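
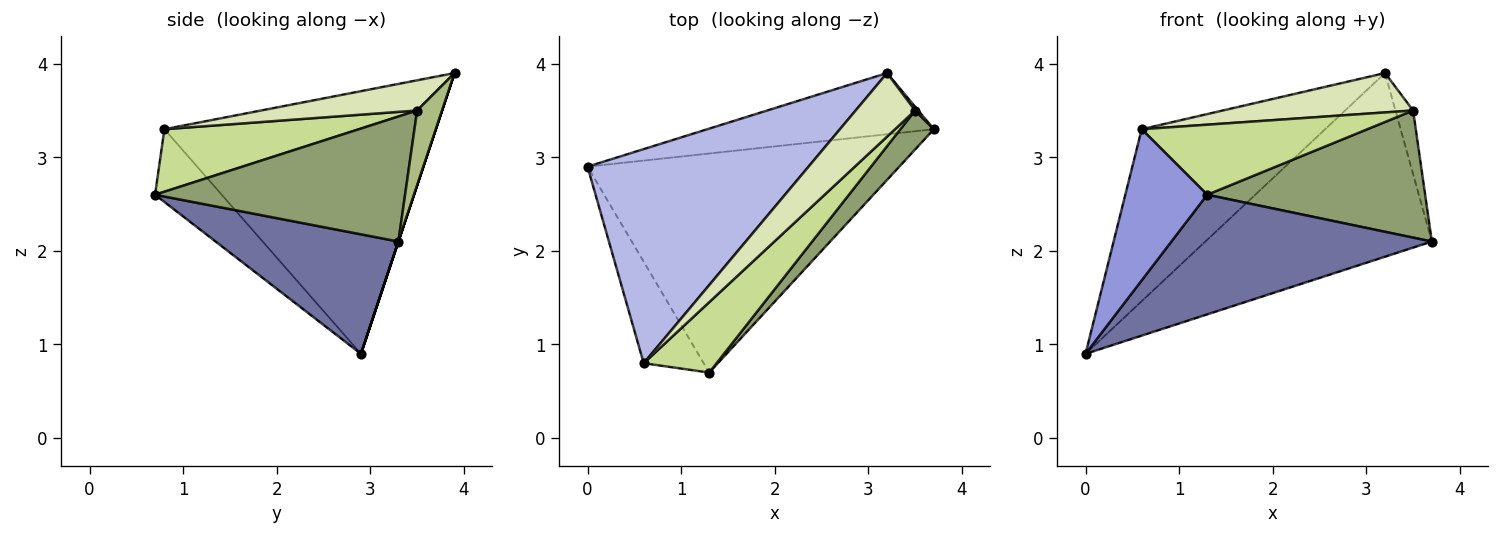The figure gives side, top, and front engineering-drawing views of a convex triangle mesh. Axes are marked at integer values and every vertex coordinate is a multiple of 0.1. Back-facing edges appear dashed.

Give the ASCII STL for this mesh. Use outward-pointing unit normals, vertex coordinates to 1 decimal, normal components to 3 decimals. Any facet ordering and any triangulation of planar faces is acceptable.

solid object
 facet normal 0.319 -0.454 -0.832
  outer loop
   vertex 1.3 0.7 2.6
   vertex 0.0 2.9 0.9
   vertex 3.7 3.3 2.1
  endloop
 endfacet
 facet normal 0.000 0.949 -0.316
  outer loop
   vertex 3.2 3.9 3.9
   vertex 3.7 3.3 2.1
   vertex 0.0 2.9 0.9
  endloop
 endfacet
 facet normal -0.560 -0.688 -0.462
  outer loop
   vertex 0.6 0.8 3.3
   vertex 0.0 2.9 0.9
   vertex 1.3 0.7 2.6
  endloop
 endfacet
 facet normal -0.680 0.459 0.572
  outer loop
   vertex 0.6 0.8 3.3
   vertex 3.2 3.9 3.9
   vertex 0.0 2.9 0.9
  endloop
 endfacet
 facet normal 0.739 -0.644 0.198
  outer loop
   vertex 3.5 3.5 3.5
   vertex 1.3 0.7 2.6
   vertex 3.7 3.3 2.1
  endloop
 endfacet
 facet normal 0.816 0.578 0.034
  outer loop
   vertex 3.5 3.5 3.5
   vertex 3.7 3.3 2.1
   vertex 3.2 3.9 3.9
  endloop
 endfacet
 facet normal 0.519 -0.603 0.606
  outer loop
   vertex 3.5 3.5 3.5
   vertex 0.6 0.8 3.3
   vertex 1.3 0.7 2.6
  endloop
 endfacet
 facet normal 0.396 -0.483 0.781
  outer loop
   vertex 3.5 3.5 3.5
   vertex 3.2 3.9 3.9
   vertex 0.6 0.8 3.3
  endloop
 endfacet
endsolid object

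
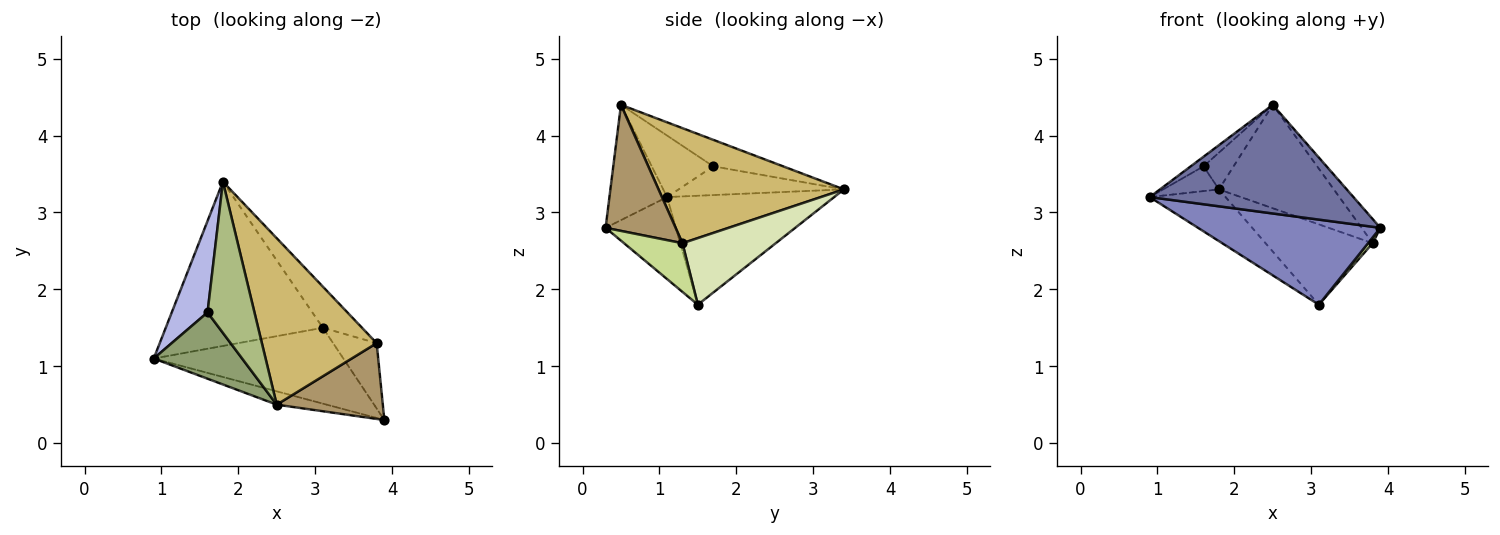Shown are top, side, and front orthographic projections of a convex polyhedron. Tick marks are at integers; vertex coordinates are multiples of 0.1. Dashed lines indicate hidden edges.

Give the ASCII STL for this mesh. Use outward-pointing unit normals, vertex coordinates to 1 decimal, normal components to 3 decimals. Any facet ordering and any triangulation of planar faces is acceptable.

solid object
 facet normal -0.270 -0.956 -0.117
  outer loop
   vertex 2.5 0.5 4.4
   vertex 0.9 1.1 3.2
   vertex 3.9 0.3 2.8
  endloop
 endfacet
 facet normal -0.277 -0.717 -0.640
  outer loop
   vertex 3.1 1.5 1.8
   vertex 3.9 0.3 2.8
   vertex 0.9 1.1 3.2
  endloop
 endfacet
 facet normal -0.552 0.250 -0.795
  outer loop
   vertex 3.1 1.5 1.8
   vertex 0.9 1.1 3.2
   vertex 1.8 3.4 3.3
  endloop
 endfacet
 facet normal -0.613 0.207 0.763
  outer loop
   vertex 1.6 1.7 3.6
   vertex 1.8 3.4 3.3
   vertex 0.9 1.1 3.2
  endloop
 endfacet
 facet normal -0.567 0.118 0.815
  outer loop
   vertex 1.6 1.7 3.6
   vertex 0.9 1.1 3.2
   vertex 2.5 0.5 4.4
  endloop
 endfacet
 facet normal -0.481 0.207 0.852
  outer loop
   vertex 1.6 1.7 3.6
   vertex 2.5 0.5 4.4
   vertex 1.8 3.4 3.3
  endloop
 endfacet
 facet normal 0.744 -0.059 -0.666
  outer loop
   vertex 3.8 1.3 2.6
   vertex 3.9 0.3 2.8
   vertex 3.1 1.5 1.8
  endloop
 endfacet
 facet normal 0.613 0.704 -0.360
  outer loop
   vertex 3.8 1.3 2.6
   vertex 3.1 1.5 1.8
   vertex 1.8 3.4 3.3
  endloop
 endfacet
 facet normal 0.750 0.201 0.631
  outer loop
   vertex 3.8 1.3 2.6
   vertex 2.5 0.5 4.4
   vertex 3.9 0.3 2.8
  endloop
 endfacet
 facet normal 0.648 0.402 0.647
  outer loop
   vertex 3.8 1.3 2.6
   vertex 1.8 3.4 3.3
   vertex 2.5 0.5 4.4
  endloop
 endfacet
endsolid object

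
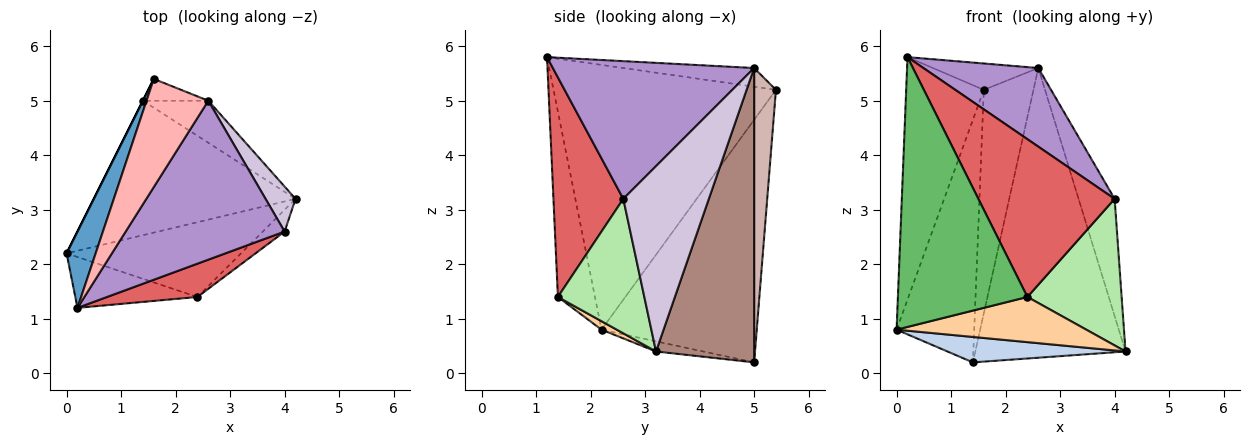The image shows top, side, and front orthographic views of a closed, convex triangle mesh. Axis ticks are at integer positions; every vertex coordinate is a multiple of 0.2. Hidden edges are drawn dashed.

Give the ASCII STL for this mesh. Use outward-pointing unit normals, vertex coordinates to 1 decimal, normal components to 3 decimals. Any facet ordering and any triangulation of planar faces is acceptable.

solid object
 facet normal -0.939 0.328 0.103
  outer loop
   vertex 0.2 1.2 5.8
   vertex 1.6 5.4 5.2
   vertex 0.0 2.2 0.8
  endloop
 endfacet
 facet normal -0.049 -0.186 -0.981
  outer loop
   vertex 1.4 5.0 0.2
   vertex 4.2 3.2 0.4
   vertex 0.0 2.2 0.8
  endloop
 endfacet
 facet normal -0.894 0.447 0.000
  outer loop
   vertex 1.4 5.0 0.2
   vertex 0.0 2.2 0.8
   vertex 1.6 5.4 5.2
  endloop
 endfacet
 facet normal 0.042 -0.517 -0.855
  outer loop
   vertex 2.4 1.4 1.4
   vertex 0.0 2.2 0.8
   vertex 4.2 3.2 0.4
  endloop
 endfacet
 facet normal -0.271 -0.946 -0.178
  outer loop
   vertex 2.4 1.4 1.4
   vertex 0.2 1.2 5.8
   vertex 0.0 2.2 0.8
  endloop
 endfacet
 facet normal 0.672 -0.733 -0.109
  outer loop
   vertex 4.0 2.6 3.2
   vertex 2.4 1.4 1.4
   vertex 4.2 3.2 0.4
  endloop
 endfacet
 facet normal 0.448 -0.875 0.184
  outer loop
   vertex 4.0 2.6 3.2
   vertex 0.2 1.2 5.8
   vertex 2.4 1.4 1.4
  endloop
 endfacet
 facet normal -0.282 0.227 0.932
  outer loop
   vertex 2.6 5.0 5.6
   vertex 1.6 5.4 5.2
   vertex 0.2 1.2 5.8
  endloop
 endfacet
 facet normal 0.613 -0.350 0.708
  outer loop
   vertex 2.6 5.0 5.6
   vertex 0.2 1.2 5.8
   vertex 4.0 2.6 3.2
  endloop
 endfacet
 facet normal 0.911 0.384 0.147
  outer loop
   vertex 2.6 5.0 5.6
   vertex 4.0 2.6 3.2
   vertex 4.2 3.2 0.4
  endloop
 endfacet
 facet normal 0.543 0.831 -0.121
  outer loop
   vertex 2.6 5.0 5.6
   vertex 4.2 3.2 0.4
   vertex 1.4 5.0 0.2
  endloop
 endfacet
 facet normal 0.400 0.912 -0.089
  outer loop
   vertex 2.6 5.0 5.6
   vertex 1.4 5.0 0.2
   vertex 1.6 5.4 5.2
  endloop
 endfacet
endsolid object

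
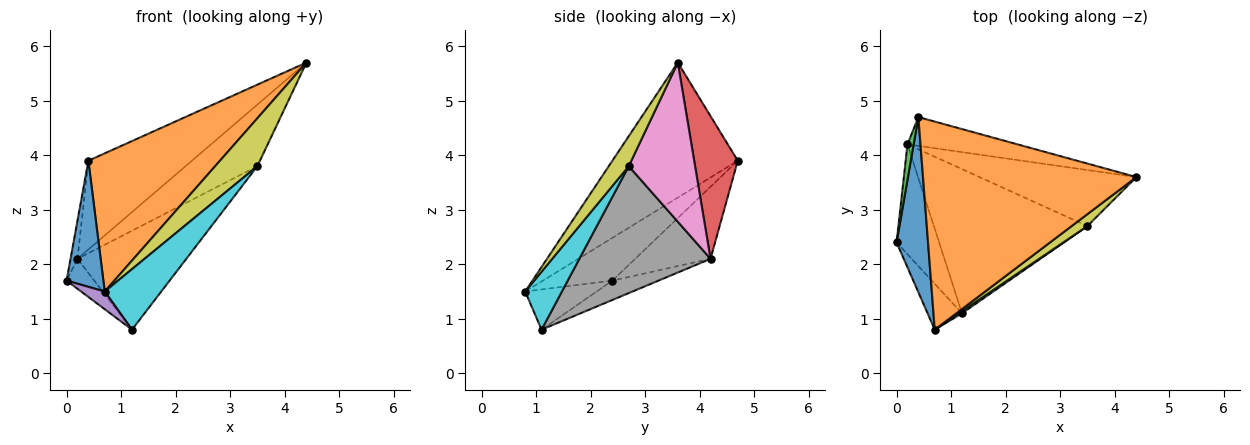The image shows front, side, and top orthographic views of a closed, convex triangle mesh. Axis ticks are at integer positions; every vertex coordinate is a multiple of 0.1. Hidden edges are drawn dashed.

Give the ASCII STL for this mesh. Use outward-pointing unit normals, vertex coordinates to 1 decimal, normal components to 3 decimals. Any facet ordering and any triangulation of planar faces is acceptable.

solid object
 facet normal -0.741 -0.392 0.545
  outer loop
   vertex 0.7 0.8 1.5
   vertex 0.4 4.7 3.9
   vertex 0.0 2.4 1.7
  endloop
 endfacet
 facet normal -0.466 -0.489 0.737
  outer loop
   vertex 0.7 0.8 1.5
   vertex 4.4 3.6 5.7
   vertex 0.4 4.7 3.9
  endloop
 endfacet
 facet normal -0.992 0.091 0.085
  outer loop
   vertex 0.2 4.2 2.1
   vertex 0.0 2.4 1.7
   vertex 0.4 4.7 3.9
  endloop
 endfacet
 facet normal 0.372 0.883 -0.287
  outer loop
   vertex 0.2 4.2 2.1
   vertex 0.4 4.7 3.9
   vertex 4.4 3.6 5.7
  endloop
 endfacet
 facet normal -0.737 -0.244 -0.631
  outer loop
   vertex 1.2 1.1 0.8
   vertex 0.7 0.8 1.5
   vertex 0.0 2.4 1.7
  endloop
 endfacet
 facet normal -0.402 0.241 -0.884
  outer loop
   vertex 1.2 1.1 0.8
   vertex 0.0 2.4 1.7
   vertex 0.2 4.2 2.1
  endloop
 endfacet
 facet normal 0.564 0.610 -0.556
  outer loop
   vertex 3.5 2.7 3.8
   vertex 0.2 4.2 2.1
   vertex 4.4 3.6 5.7
  endloop
 endfacet
 facet normal 0.563 0.467 -0.681
  outer loop
   vertex 3.5 2.7 3.8
   vertex 1.2 1.1 0.8
   vertex 0.2 4.2 2.1
  endloop
 endfacet
 facet normal 0.418 -0.882 0.220
  outer loop
   vertex 3.5 2.7 3.8
   vertex 4.4 3.6 5.7
   vertex 0.7 0.8 1.5
  endloop
 endfacet
 facet normal 0.544 -0.838 0.030
  outer loop
   vertex 3.5 2.7 3.8
   vertex 0.7 0.8 1.5
   vertex 1.2 1.1 0.8
  endloop
 endfacet
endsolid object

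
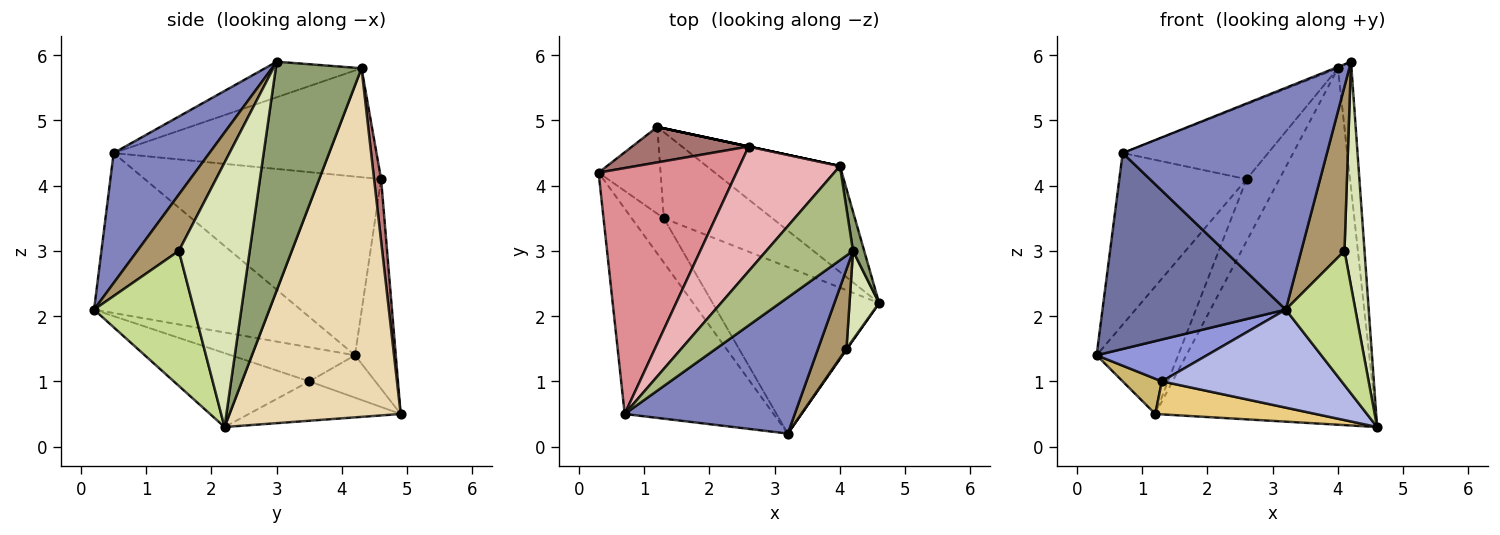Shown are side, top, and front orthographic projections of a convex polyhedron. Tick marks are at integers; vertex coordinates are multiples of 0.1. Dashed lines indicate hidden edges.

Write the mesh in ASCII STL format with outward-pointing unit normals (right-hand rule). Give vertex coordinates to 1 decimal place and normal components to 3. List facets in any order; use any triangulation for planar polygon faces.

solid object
 facet normal -0.614 -0.545 -0.571
  outer loop
   vertex 0.7 0.5 4.5
   vertex 0.3 4.2 1.4
   vertex 3.2 0.2 2.1
  endloop
 endfacet
 facet normal 0.371 -0.792 0.486
  outer loop
   vertex 0.7 0.5 4.5
   vertex 3.2 0.2 2.1
   vertex 4.2 3.0 5.9
  endloop
 endfacet
 facet normal -0.611 -0.544 -0.576
  outer loop
   vertex 1.3 3.5 1.0
   vertex 3.2 0.2 2.1
   vertex 0.3 4.2 1.4
  endloop
 endfacet
 facet normal -0.357 -0.474 -0.805
  outer loop
   vertex 1.3 3.5 1.0
   vertex 4.6 2.2 0.3
   vertex 3.2 0.2 2.1
  endloop
 endfacet
 facet normal 0.987 0.156 0.048
  outer loop
   vertex 4.0 4.3 5.8
   vertex 4.2 3.0 5.9
   vertex 4.6 2.2 0.3
  endloop
 endfacet
 facet normal -0.379 0.013 0.925
  outer loop
   vertex 4.0 4.3 5.8
   vertex 0.7 0.5 4.5
   vertex 4.2 3.0 5.9
  endloop
 endfacet
 facet normal 0.821 -0.571 0.004
  outer loop
   vertex 4.1 1.5 3.0
   vertex 3.2 0.2 2.1
   vertex 4.6 2.2 0.3
  endloop
 endfacet
 facet normal 0.957 -0.271 0.107
  outer loop
   vertex 4.1 1.5 3.0
   vertex 4.6 2.2 0.3
   vertex 4.2 3.0 5.9
  endloop
 endfacet
 facet normal 0.654 -0.681 0.330
  outer loop
   vertex 4.1 1.5 3.0
   vertex 4.2 3.0 5.9
   vertex 3.2 0.2 2.1
  endloop
 endfacet
 facet normal -0.535 -0.318 -0.783
  outer loop
   vertex 1.2 4.9 0.5
   vertex 1.3 3.5 1.0
   vertex 0.3 4.2 1.4
  endloop
 endfacet
 facet normal -0.321 -0.339 -0.884
  outer loop
   vertex 1.2 4.9 0.5
   vertex 4.6 2.2 0.3
   vertex 1.3 3.5 1.0
  endloop
 endfacet
 facet normal 0.597 0.769 -0.228
  outer loop
   vertex 1.2 4.9 0.5
   vertex 4.0 4.3 5.8
   vertex 4.6 2.2 0.3
  endloop
 endfacet
 facet normal -0.434 0.868 0.241
  outer loop
   vertex 2.6 4.6 4.1
   vertex 1.2 4.9 0.5
   vertex 0.3 4.2 1.4
  endloop
 endfacet
 facet normal 0.210 0.978 0.000
  outer loop
   vertex 2.6 4.6 4.1
   vertex 4.0 4.3 5.8
   vertex 1.2 4.9 0.5
  endloop
 endfacet
 facet normal -0.728 0.392 0.562
  outer loop
   vertex 2.6 4.6 4.1
   vertex 0.3 4.2 1.4
   vertex 0.7 0.5 4.5
  endloop
 endfacet
 facet normal -0.681 0.377 0.628
  outer loop
   vertex 2.6 4.6 4.1
   vertex 0.7 0.5 4.5
   vertex 4.0 4.3 5.8
  endloop
 endfacet
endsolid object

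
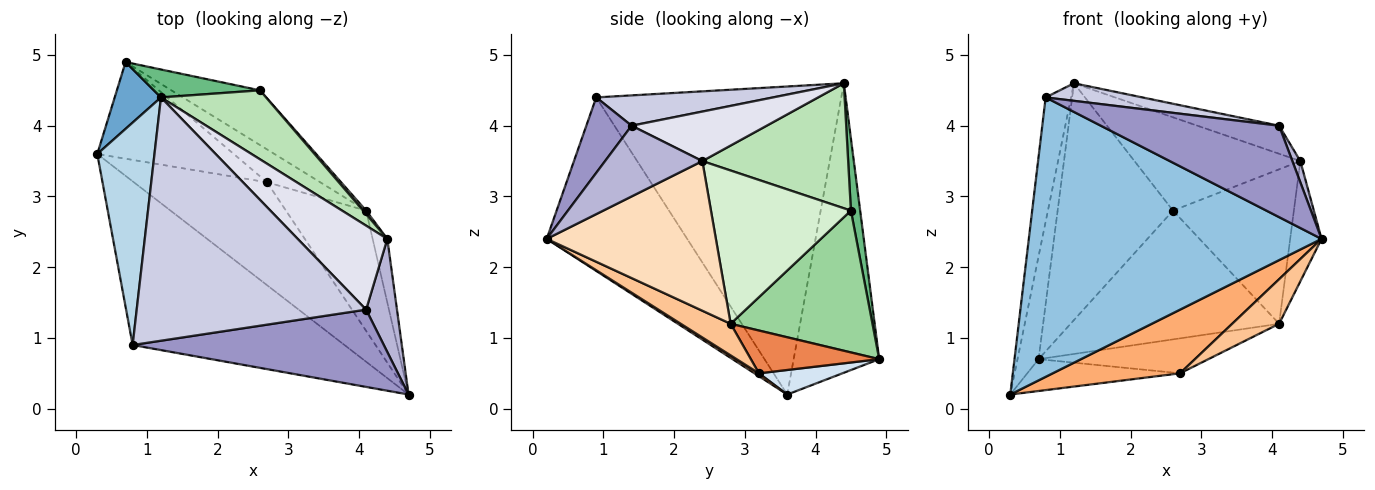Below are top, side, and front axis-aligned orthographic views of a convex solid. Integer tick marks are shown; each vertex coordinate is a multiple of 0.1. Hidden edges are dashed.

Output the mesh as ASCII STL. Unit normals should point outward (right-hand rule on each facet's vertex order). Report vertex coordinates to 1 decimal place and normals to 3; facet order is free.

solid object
 facet normal -0.960 0.236 0.153
  outer loop
   vertex 1.2 4.4 4.6
   vertex 0.7 4.9 0.7
   vertex 0.3 3.6 0.2
  endloop
 endfacet
 facet normal -0.383 -0.797 -0.467
  outer loop
   vertex 0.8 0.9 4.4
   vertex 0.3 3.6 0.2
   vertex 4.7 0.2 2.4
  endloop
 endfacet
 facet normal -0.978 0.101 0.182
  outer loop
   vertex 0.8 0.9 4.4
   vertex 1.2 4.4 4.6
   vertex 0.3 3.6 0.2
  endloop
 endfacet
 facet normal 0.168 0.308 -0.936
  outer loop
   vertex 2.7 3.2 0.5
   vertex 0.3 3.6 0.2
   vertex 0.7 4.9 0.7
  endloop
 endfacet
 facet normal 0.482 0.638 -0.600
  outer loop
   vertex 2.7 3.2 0.5
   vertex 0.7 4.9 0.7
   vertex 4.1 2.8 1.2
  endloop
 endfacet
 facet normal 0.019 -0.526 -0.850
  outer loop
   vertex 2.7 3.2 0.5
   vertex 4.7 0.2 2.4
   vertex 0.3 3.6 0.2
  endloop
 endfacet
 facet normal 0.347 -0.326 -0.880
  outer loop
   vertex 2.7 3.2 0.5
   vertex 4.1 2.8 1.2
   vertex 4.7 0.2 2.4
  endloop
 endfacet
 facet normal 0.979 0.182 -0.096
  outer loop
   vertex 4.4 2.4 3.5
   vertex 4.7 0.2 2.4
   vertex 4.1 2.8 1.2
  endloop
 endfacet
 facet normal 0.079 0.990 0.117
  outer loop
   vertex 2.6 4.5 2.8
   vertex 0.7 4.9 0.7
   vertex 1.2 4.4 4.6
  endloop
 endfacet
 facet normal 0.531 0.780 -0.331
  outer loop
   vertex 2.6 4.5 2.8
   vertex 4.1 2.8 1.2
   vertex 0.7 4.9 0.7
  endloop
 endfacet
 facet normal 0.577 0.657 0.485
  outer loop
   vertex 2.6 4.5 2.8
   vertex 1.2 4.4 4.6
   vertex 4.4 2.4 3.5
  endloop
 endfacet
 facet normal 0.757 0.654 0.015
  outer loop
   vertex 2.6 4.5 2.8
   vertex 4.4 2.4 3.5
   vertex 4.1 2.8 1.2
  endloop
 endfacet
 facet normal 0.190 -0.750 0.634
  outer loop
   vertex 4.1 1.4 4.0
   vertex 0.8 0.9 4.4
   vertex 4.7 0.2 2.4
  endloop
 endfacet
 facet normal 0.914 -0.075 0.399
  outer loop
   vertex 4.1 1.4 4.0
   vertex 4.7 0.2 2.4
   vertex 4.4 2.4 3.5
  endloop
 endfacet
 facet normal 0.131 -0.071 0.989
  outer loop
   vertex 4.1 1.4 4.0
   vertex 1.2 4.4 4.6
   vertex 0.8 0.9 4.4
  endloop
 endfacet
 facet normal 0.464 0.281 0.840
  outer loop
   vertex 4.1 1.4 4.0
   vertex 4.4 2.4 3.5
   vertex 1.2 4.4 4.6
  endloop
 endfacet
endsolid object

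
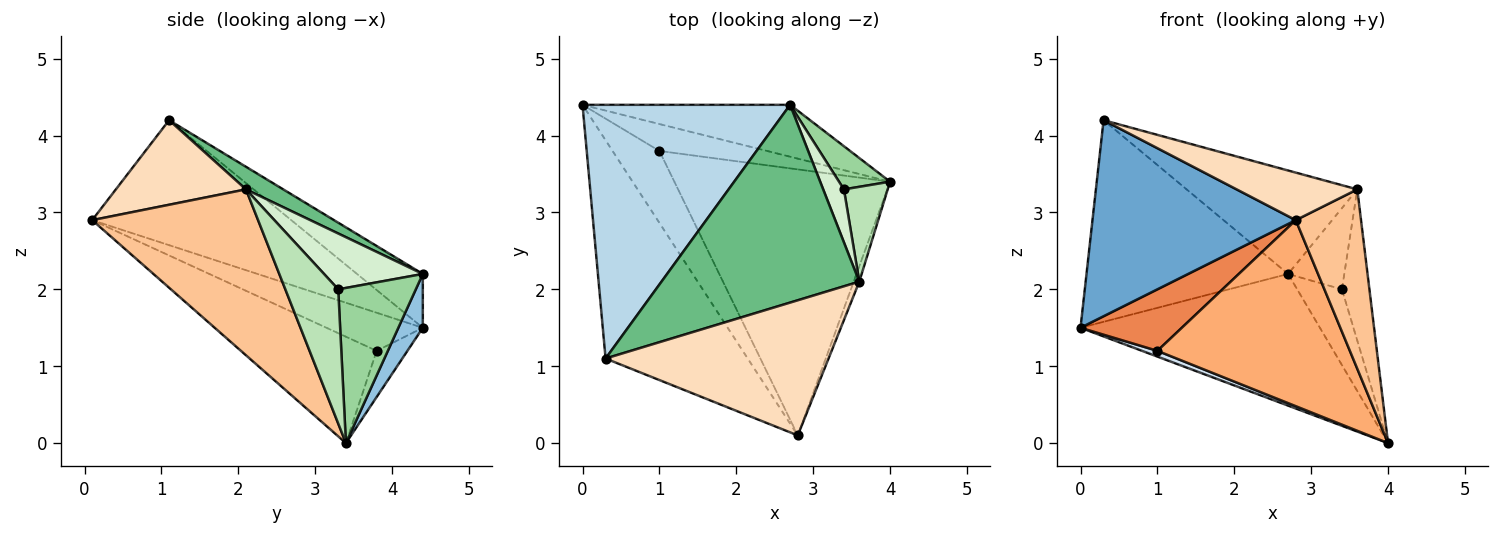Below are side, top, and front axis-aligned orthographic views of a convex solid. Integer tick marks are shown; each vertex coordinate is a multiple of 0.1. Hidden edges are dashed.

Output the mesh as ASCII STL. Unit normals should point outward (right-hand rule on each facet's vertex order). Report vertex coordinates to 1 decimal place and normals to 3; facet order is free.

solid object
 facet normal -0.547 -0.559 -0.623
  outer loop
   vertex 0.3 1.1 4.2
   vertex 0.0 4.4 1.5
   vertex 2.8 0.1 2.9
  endloop
 endfacet
 facet normal 0.095 0.926 -0.365
  outer loop
   vertex 2.7 4.4 2.2
   vertex 4.0 3.4 0.0
   vertex 0.0 4.4 1.5
  endloop
 endfacet
 facet normal -0.199 0.610 0.767
  outer loop
   vertex 2.7 4.4 2.2
   vertex 0.0 4.4 1.5
   vertex 0.3 1.1 4.2
  endloop
 endfacet
 facet normal -0.386 -0.193 -0.902
  outer loop
   vertex 1.0 3.8 1.2
   vertex 0.0 4.4 1.5
   vertex 4.0 3.4 0.0
  endloop
 endfacet
 facet normal -0.526 -0.553 -0.647
  outer loop
   vertex 1.0 3.8 1.2
   vertex 2.8 0.1 2.9
   vertex 0.0 4.4 1.5
  endloop
 endfacet
 facet normal -0.375 -0.531 -0.760
  outer loop
   vertex 1.0 3.8 1.2
   vertex 4.0 3.4 0.0
   vertex 2.8 0.1 2.9
  endloop
 endfacet
 facet normal 0.930 -0.366 -0.031
  outer loop
   vertex 3.6 2.1 3.3
   vertex 2.8 0.1 2.9
   vertex 4.0 3.4 0.0
  endloop
 endfacet
 facet normal 0.337 -0.312 0.888
  outer loop
   vertex 3.6 2.1 3.3
   vertex 0.3 1.1 4.2
   vertex 2.8 0.1 2.9
  endloop
 endfacet
 facet normal 0.101 0.461 0.882
  outer loop
   vertex 3.6 2.1 3.3
   vertex 2.7 4.4 2.2
   vertex 0.3 1.1 4.2
  endloop
 endfacet
 facet normal 0.833 0.480 0.274
  outer loop
   vertex 3.4 3.3 2.0
   vertex 4.0 3.4 0.0
   vertex 2.7 4.4 2.2
  endloop
 endfacet
 facet normal 0.852 0.443 0.278
  outer loop
   vertex 3.4 3.3 2.0
   vertex 3.6 2.1 3.3
   vertex 4.0 3.4 0.0
  endloop
 endfacet
 facet normal 0.827 0.471 0.307
  outer loop
   vertex 3.4 3.3 2.0
   vertex 2.7 4.4 2.2
   vertex 3.6 2.1 3.3
  endloop
 endfacet
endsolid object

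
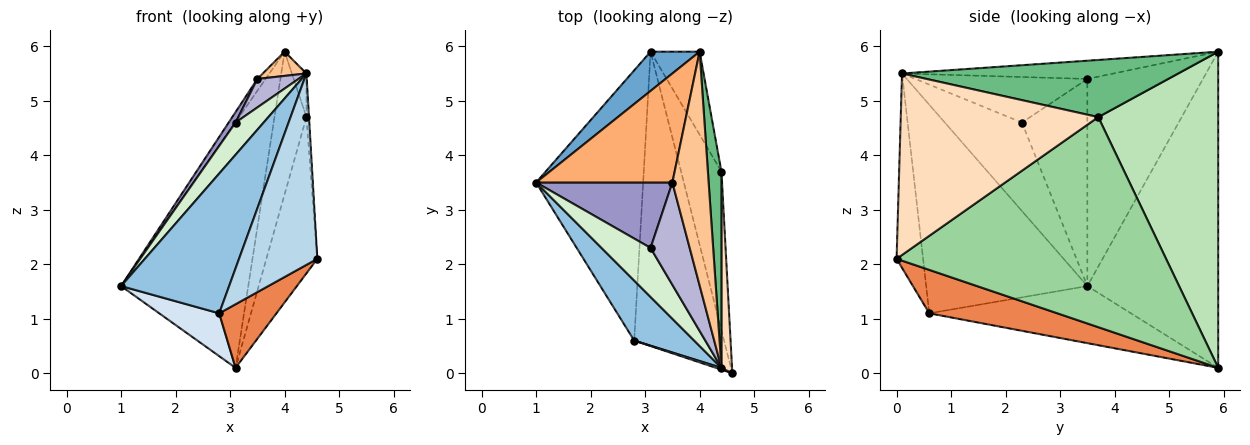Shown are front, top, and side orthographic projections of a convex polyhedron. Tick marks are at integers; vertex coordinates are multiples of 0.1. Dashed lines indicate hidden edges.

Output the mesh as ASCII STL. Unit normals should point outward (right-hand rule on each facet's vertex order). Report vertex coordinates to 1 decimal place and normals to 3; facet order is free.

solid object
 facet normal -0.713 0.693 0.111
  outer loop
   vertex 3.1 5.9 0.1
   vertex 1.0 3.5 1.6
   vertex 4.0 5.9 5.9
  endloop
 endfacet
 facet normal -0.808 -0.542 0.232
  outer loop
   vertex 2.8 0.6 1.1
   vertex 4.4 0.1 5.5
   vertex 1.0 3.5 1.6
  endloop
 endfacet
 facet normal -0.321 -0.947 0.009
  outer loop
   vertex 2.8 0.6 1.1
   vertex 4.6 0.0 2.1
   vertex 4.4 0.1 5.5
  endloop
 endfacet
 facet normal -0.466 -0.139 -0.874
  outer loop
   vertex 2.8 0.6 1.1
   vertex 1.0 3.5 1.6
   vertex 3.1 5.9 0.1
  endloop
 endfacet
 facet normal 0.427 -0.191 -0.884
  outer loop
   vertex 2.8 0.6 1.1
   vertex 3.1 5.9 0.1
   vertex 4.6 0.0 2.1
  endloop
 endfacet
 facet normal -0.834 0.059 0.549
  outer loop
   vertex 3.5 3.5 5.4
   vertex 4.0 5.9 5.9
   vertex 1.0 3.5 1.6
  endloop
 endfacet
 facet normal -0.447 -0.092 0.890
  outer loop
   vertex 3.5 3.5 5.4
   vertex 4.4 0.1 5.5
   vertex 4.0 5.9 5.9
  endloop
 endfacet
 facet normal 0.998 0.013 0.058
  outer loop
   vertex 4.4 3.7 4.7
   vertex 4.4 0.1 5.5
   vertex 4.6 0.0 2.1
  endloop
 endfacet
 facet normal 0.972 0.051 0.230
  outer loop
   vertex 4.4 3.7 4.7
   vertex 4.0 5.9 5.9
   vertex 4.4 0.1 5.5
  endloop
 endfacet
 facet normal 0.966 0.183 -0.186
  outer loop
   vertex 4.4 3.7 4.7
   vertex 4.6 0.0 2.1
   vertex 3.1 5.9 0.1
  endloop
 endfacet
 facet normal 0.956 0.255 -0.148
  outer loop
   vertex 4.4 3.7 4.7
   vertex 3.1 5.9 0.1
   vertex 4.0 5.9 5.9
  endloop
 endfacet
 facet normal -0.833 -0.303 0.462
  outer loop
   vertex 3.1 2.3 4.6
   vertex 1.0 3.5 1.6
   vertex 4.4 0.1 5.5
  endloop
 endfacet
 facet normal -0.832 -0.088 0.548
  outer loop
   vertex 3.1 2.3 4.6
   vertex 3.5 3.5 5.4
   vertex 1.0 3.5 1.6
  endloop
 endfacet
 facet normal -0.746 -0.179 0.641
  outer loop
   vertex 3.1 2.3 4.6
   vertex 4.4 0.1 5.5
   vertex 3.5 3.5 5.4
  endloop
 endfacet
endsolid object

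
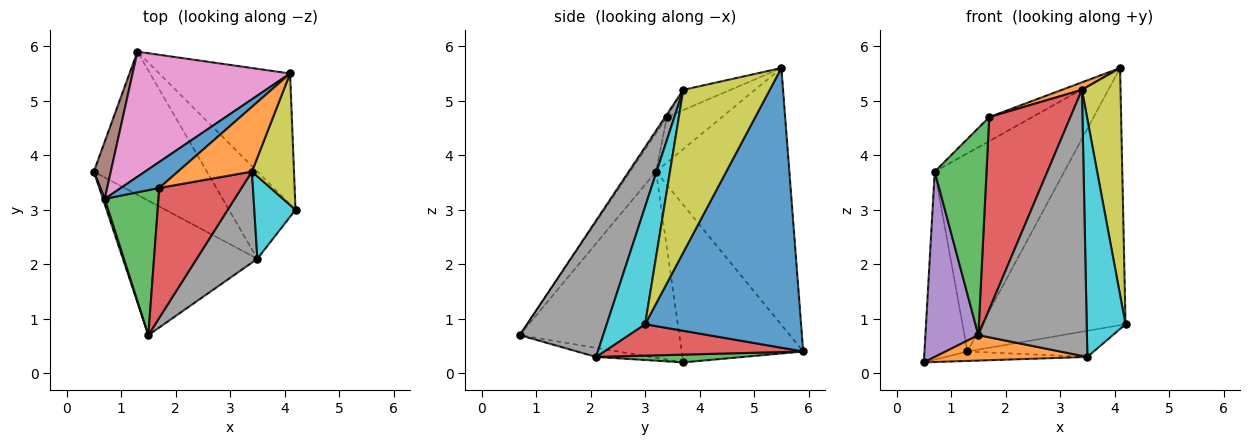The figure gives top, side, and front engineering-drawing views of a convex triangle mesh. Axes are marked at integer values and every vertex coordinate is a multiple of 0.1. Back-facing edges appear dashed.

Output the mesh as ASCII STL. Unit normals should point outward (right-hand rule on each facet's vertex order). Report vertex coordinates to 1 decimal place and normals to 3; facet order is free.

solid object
 facet normal 0.696 0.640 -0.326
  outer loop
   vertex 1.3 5.9 0.4
   vertex 4.1 5.5 5.6
   vertex 4.2 3.0 0.9
  endloop
 endfacet
 facet normal -0.066 -0.185 -0.980
  outer loop
   vertex 3.5 2.1 0.3
   vertex 1.5 0.7 0.7
   vertex 0.5 3.7 0.2
  endloop
 endfacet
 facet normal 0.068 0.066 -0.996
  outer loop
   vertex 3.5 2.1 0.3
   vertex 0.5 3.7 0.2
   vertex 1.3 5.9 0.4
  endloop
 endfacet
 facet normal 0.412 0.261 -0.873
  outer loop
   vertex 3.5 2.1 0.3
   vertex 1.3 5.9 0.4
   vertex 4.2 3.0 0.9
  endloop
 endfacet
 facet normal -0.949 -0.315 0.009
  outer loop
   vertex 0.7 3.2 3.7
   vertex 0.5 3.7 0.2
   vertex 1.5 0.7 0.7
  endloop
 endfacet
 facet normal -0.938 0.332 0.101
  outer loop
   vertex 0.7 3.2 3.7
   vertex 1.3 5.9 0.4
   vertex 0.5 3.7 0.2
  endloop
 endfacet
 facet normal -0.657 0.638 0.403
  outer loop
   vertex 0.7 3.2 3.7
   vertex 4.1 5.5 5.6
   vertex 1.3 5.9 0.4
  endloop
 endfacet
 facet normal 0.588 -0.765 0.262
  outer loop
   vertex 3.4 3.7 5.2
   vertex 1.5 0.7 0.7
   vertex 3.5 2.1 0.3
  endloop
 endfacet
 facet normal 0.889 -0.397 0.230
  outer loop
   vertex 3.4 3.7 5.2
   vertex 4.2 3.0 0.9
   vertex 4.1 5.5 5.6
  endloop
 endfacet
 facet normal 0.683 -0.690 0.239
  outer loop
   vertex 3.4 3.7 5.2
   vertex 3.5 2.1 0.3
   vertex 4.2 3.0 0.9
  endloop
 endfacet
 facet normal -0.656 0.513 0.554
  outer loop
   vertex 1.7 3.4 4.7
   vertex 4.1 5.5 5.6
   vertex 0.7 3.2 3.7
  endloop
 endfacet
 facet normal -0.262 -0.111 0.959
  outer loop
   vertex 1.7 3.4 4.7
   vertex 3.4 3.7 5.2
   vertex 4.1 5.5 5.6
  endloop
 endfacet
 facet normal -0.379 -0.758 0.531
  outer loop
   vertex 1.7 3.4 4.7
   vertex 0.7 3.2 3.7
   vertex 1.5 0.7 0.7
  endloop
 endfacet
 facet normal -0.019 -0.828 0.560
  outer loop
   vertex 1.7 3.4 4.7
   vertex 1.5 0.7 0.7
   vertex 3.4 3.7 5.2
  endloop
 endfacet
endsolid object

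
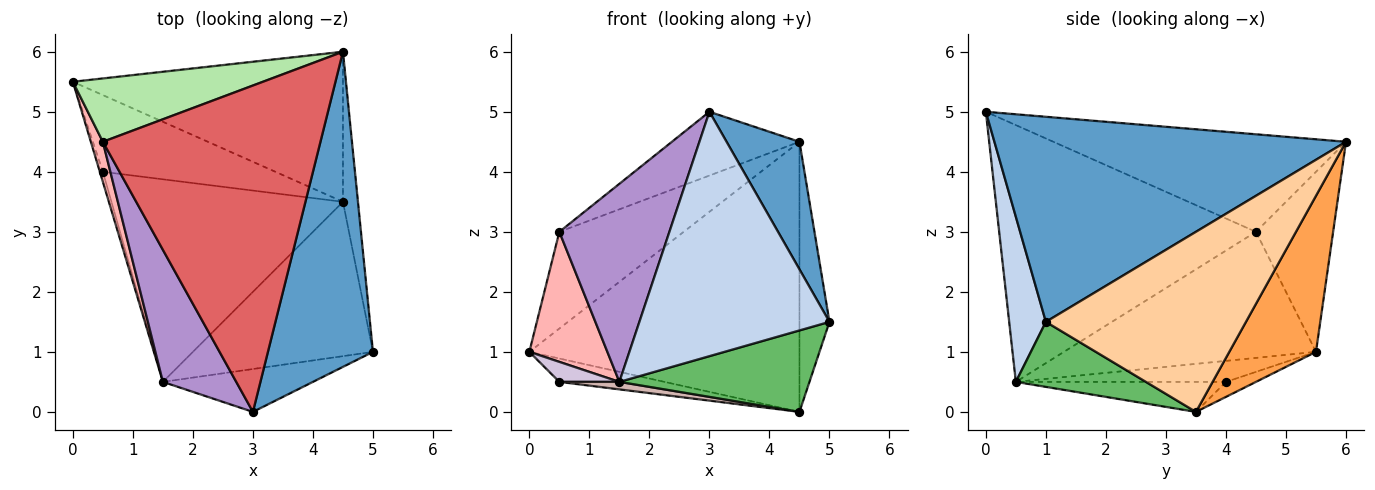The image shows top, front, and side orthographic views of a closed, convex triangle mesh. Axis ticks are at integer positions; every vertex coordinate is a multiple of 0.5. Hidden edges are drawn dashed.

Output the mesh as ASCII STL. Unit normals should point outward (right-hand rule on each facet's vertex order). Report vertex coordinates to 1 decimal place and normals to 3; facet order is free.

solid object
 facet normal 0.875 -0.181 0.448
  outer loop
   vertex 3.0 0.0 5.0
   vertex 5.0 1.0 1.5
   vertex 4.5 6.0 4.5
  endloop
 endfacet
 facet normal 0.187 -0.968 -0.170
  outer loop
   vertex 1.5 0.5 0.5
   vertex 5.0 1.0 1.5
   vertex 3.0 0.0 5.0
  endloop
 endfacet
 facet normal 0.270 0.842 -0.468
  outer loop
   vertex 4.5 3.5 0.0
   vertex 0.0 5.5 1.0
   vertex 4.5 6.0 4.5
  endloop
 endfacet
 facet normal 0.986 0.148 -0.082
  outer loop
   vertex 4.5 3.5 0.0
   vertex 4.5 6.0 4.5
   vertex 5.0 1.0 1.5
  endloop
 endfacet
 facet normal 0.304 -0.445 -0.842
  outer loop
   vertex 4.5 3.5 0.0
   vertex 5.0 1.0 1.5
   vertex 1.5 0.5 0.5
  endloop
 endfacet
 facet normal -0.461 0.742 0.486
  outer loop
   vertex 0.5 4.5 3.0
   vertex 4.5 6.0 4.5
   vertex 0.0 5.5 1.0
  endloop
 endfacet
 facet normal -0.403 0.176 0.898
  outer loop
   vertex 0.5 4.5 3.0
   vertex 3.0 0.0 5.0
   vertex 4.5 6.0 4.5
  endloop
 endfacet
 facet normal -0.951 -0.294 0.091
  outer loop
   vertex 0.5 4.5 3.0
   vertex 0.0 5.5 1.0
   vertex 1.5 0.5 0.5
  endloop
 endfacet
 facet normal -0.889 -0.381 0.254
  outer loop
   vertex 0.5 4.5 3.0
   vertex 1.5 0.5 0.5
   vertex 3.0 0.0 5.0
  endloop
 endfacet
 facet normal -0.953 -0.272 -0.136
  outer loop
   vertex 0.5 4.0 0.5
   vertex 1.5 0.5 0.5
   vertex 0.0 5.5 1.0
  endloop
 endfacet
 facet normal -0.083 0.290 -0.953
  outer loop
   vertex 0.5 4.0 0.5
   vertex 0.0 5.5 1.0
   vertex 4.5 3.5 0.0
  endloop
 endfacet
 facet normal -0.128 -0.037 -0.991
  outer loop
   vertex 0.5 4.0 0.5
   vertex 4.5 3.5 0.0
   vertex 1.5 0.5 0.5
  endloop
 endfacet
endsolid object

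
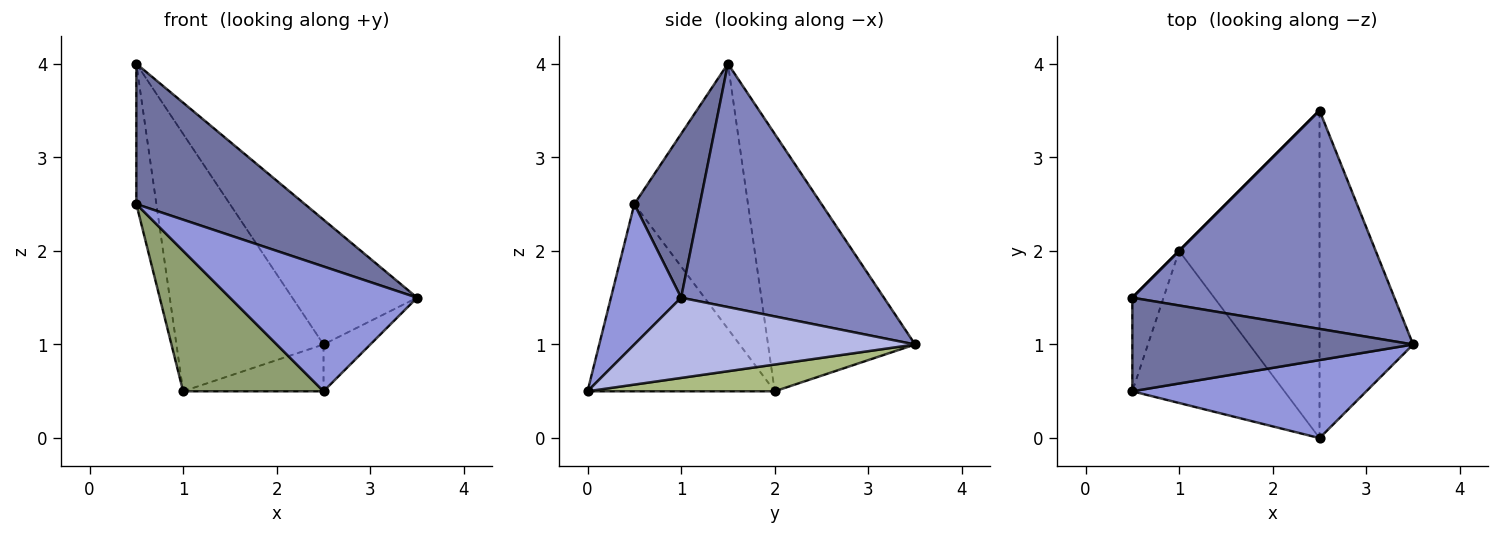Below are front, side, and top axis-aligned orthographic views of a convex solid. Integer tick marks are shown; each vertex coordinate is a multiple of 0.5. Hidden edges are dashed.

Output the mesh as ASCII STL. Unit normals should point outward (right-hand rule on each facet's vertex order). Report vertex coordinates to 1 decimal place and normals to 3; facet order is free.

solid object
 facet normal 0.308 -0.792 0.528
  outer loop
   vertex 0.5 1.5 4.0
   vertex 0.5 0.5 2.5
   vertex 3.5 1.0 1.5
  endloop
 endfacet
 facet normal 0.628 0.386 0.676
  outer loop
   vertex 0.5 1.5 4.0
   vertex 3.5 1.0 1.5
   vertex 2.5 3.5 1.0
  endloop
 endfacet
 facet normal 0.303 -0.808 0.505
  outer loop
   vertex 2.5 0.0 0.5
   vertex 3.5 1.0 1.5
   vertex 0.5 0.5 2.5
  endloop
 endfacet
 facet normal 0.647 0.108 -0.755
  outer loop
   vertex 2.5 0.0 0.5
   vertex 2.5 3.5 1.0
   vertex 3.5 1.0 1.5
  endloop
 endfacet
 facet normal -0.671 -0.503 -0.545
  outer loop
   vertex 1.0 2.0 0.5
   vertex 2.5 0.0 0.5
   vertex 0.5 0.5 2.5
  endloop
 endfacet
 facet normal 0.185 0.139 -0.973
  outer loop
   vertex 1.0 2.0 0.5
   vertex 2.5 3.5 1.0
   vertex 2.5 0.0 0.5
  endloop
 endfacet
 facet normal -0.978 0.173 -0.115
  outer loop
   vertex 1.0 2.0 0.5
   vertex 0.5 0.5 2.5
   vertex 0.5 1.5 4.0
  endloop
 endfacet
 facet normal -0.707 0.707 0.000
  outer loop
   vertex 1.0 2.0 0.5
   vertex 0.5 1.5 4.0
   vertex 2.5 3.5 1.0
  endloop
 endfacet
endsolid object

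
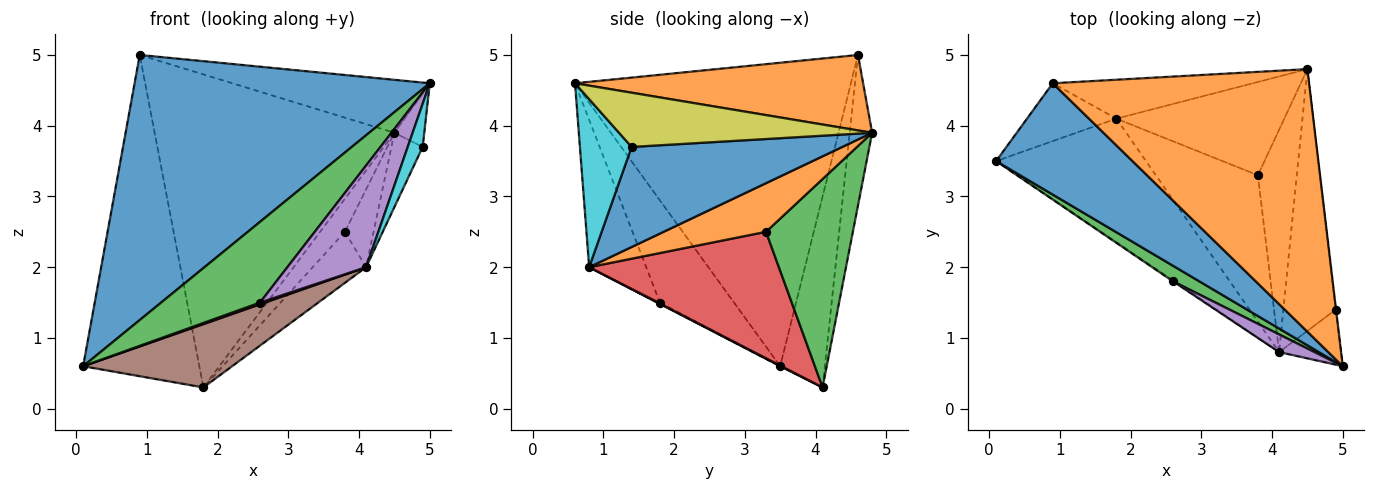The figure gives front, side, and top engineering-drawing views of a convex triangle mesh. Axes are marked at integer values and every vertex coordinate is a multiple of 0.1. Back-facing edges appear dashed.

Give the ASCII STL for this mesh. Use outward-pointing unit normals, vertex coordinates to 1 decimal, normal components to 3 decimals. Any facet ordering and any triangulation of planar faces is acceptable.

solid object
 facet normal -0.653 -0.698 0.293
  outer loop
   vertex 0.9 4.6 5.0
   vertex 0.1 3.5 0.6
   vertex 5.0 0.6 4.6
  endloop
 endfacet
 facet normal 0.277 0.190 0.942
  outer loop
   vertex 0.9 4.6 5.0
   vertex 5.0 0.6 4.6
   vertex 4.5 4.8 3.9
  endloop
 endfacet
 facet normal -0.593 -0.791 0.153
  outer loop
   vertex 2.6 1.8 1.5
   vertex 5.0 0.6 4.6
   vertex 0.1 3.5 0.6
  endloop
 endfacet
 facet normal -0.408 -0.816 -0.408
  outer loop
   vertex 2.6 1.8 1.5
   vertex 0.1 3.5 0.6
   vertex 4.1 0.8 2.0
  endloop
 endfacet
 facet normal -0.581 -0.802 0.139
  outer loop
   vertex 2.6 1.8 1.5
   vertex 4.1 0.8 2.0
   vertex 5.0 0.6 4.6
  endloop
 endfacet
 facet normal 0.004 -0.456 -0.890
  outer loop
   vertex 1.8 4.1 0.3
   vertex 4.1 0.8 2.0
   vertex 0.1 3.5 0.6
  endloop
 endfacet
 facet normal -0.354 0.920 -0.166
  outer loop
   vertex 1.8 4.1 0.3
   vertex 0.1 3.5 0.6
   vertex 0.9 4.6 5.0
  endloop
 endfacet
 facet normal -0.092 0.988 -0.123
  outer loop
   vertex 1.8 4.1 0.3
   vertex 0.9 4.6 5.0
   vertex 4.5 4.8 3.9
  endloop
 endfacet
 facet normal 0.993 0.117 -0.006
  outer loop
   vertex 4.9 1.4 3.7
   vertex 4.5 4.8 3.9
   vertex 5.0 0.6 4.6
  endloop
 endfacet
 facet normal 0.906 -0.262 -0.334
  outer loop
   vertex 4.9 1.4 3.7
   vertex 5.0 0.6 4.6
   vertex 4.1 0.8 2.0
  endloop
 endfacet
 facet normal 0.879 0.130 -0.459
  outer loop
   vertex 4.9 1.4 3.7
   vertex 4.1 0.8 2.0
   vertex 4.5 4.8 3.9
  endloop
 endfacet
 facet normal 0.763 0.214 -0.610
  outer loop
   vertex 3.8 3.3 2.5
   vertex 4.5 4.8 3.9
   vertex 4.1 0.8 2.0
  endloop
 endfacet
 facet normal 0.760 0.217 -0.612
  outer loop
   vertex 3.8 3.3 2.5
   vertex 1.8 4.1 0.3
   vertex 4.5 4.8 3.9
  endloop
 endfacet
 facet normal 0.760 0.214 -0.613
  outer loop
   vertex 3.8 3.3 2.5
   vertex 4.1 0.8 2.0
   vertex 1.8 4.1 0.3
  endloop
 endfacet
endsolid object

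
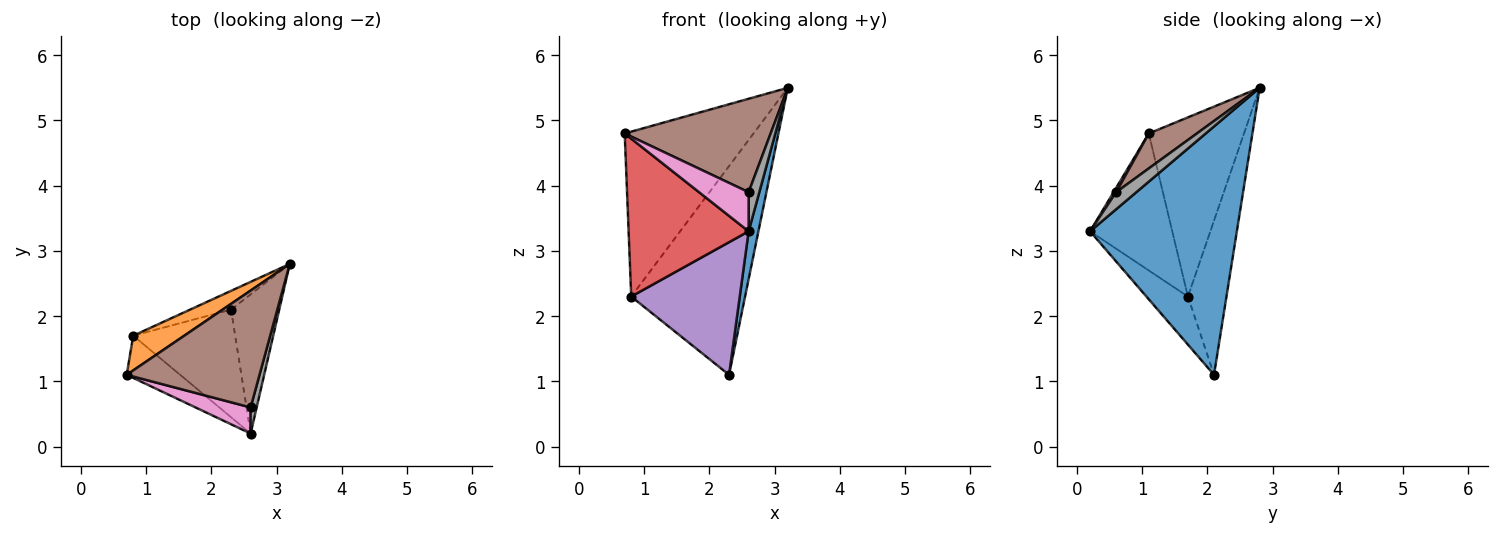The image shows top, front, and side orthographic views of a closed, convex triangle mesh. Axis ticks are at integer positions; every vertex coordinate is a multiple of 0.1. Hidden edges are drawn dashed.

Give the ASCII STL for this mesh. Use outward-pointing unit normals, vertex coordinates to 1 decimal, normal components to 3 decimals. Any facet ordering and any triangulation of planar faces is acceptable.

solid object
 facet normal 0.980 -0.065 -0.190
  outer loop
   vertex 2.3 2.1 1.1
   vertex 3.2 2.8 5.5
   vertex 2.6 0.2 3.3
  endloop
 endfacet
 facet normal -0.586 0.793 0.167
  outer loop
   vertex 0.8 1.7 2.3
   vertex 0.7 1.1 4.8
   vertex 3.2 2.8 5.5
  endloop
 endfacet
 facet normal -0.320 0.944 -0.085
  outer loop
   vertex 0.8 1.7 2.3
   vertex 3.2 2.8 5.5
   vertex 2.3 2.1 1.1
  endloop
 endfacet
 facet normal -0.552 -0.806 -0.215
  outer loop
   vertex 0.8 1.7 2.3
   vertex 2.6 0.2 3.3
   vertex 0.7 1.1 4.8
  endloop
 endfacet
 facet normal -0.285 -0.744 -0.604
  outer loop
   vertex 0.8 1.7 2.3
   vertex 2.3 2.1 1.1
   vertex 2.6 0.2 3.3
  endloop
 endfacet
 facet normal 0.202 -0.611 0.765
  outer loop
   vertex 2.6 0.6 3.9
   vertex 3.2 2.8 5.5
   vertex 0.7 1.1 4.8
  endloop
 endfacet
 facet normal 0.044 -0.831 0.554
  outer loop
   vertex 2.6 0.6 3.9
   vertex 0.7 1.1 4.8
   vertex 2.6 0.2 3.3
  endloop
 endfacet
 facet normal 0.844 -0.447 0.298
  outer loop
   vertex 2.6 0.6 3.9
   vertex 2.6 0.2 3.3
   vertex 3.2 2.8 5.5
  endloop
 endfacet
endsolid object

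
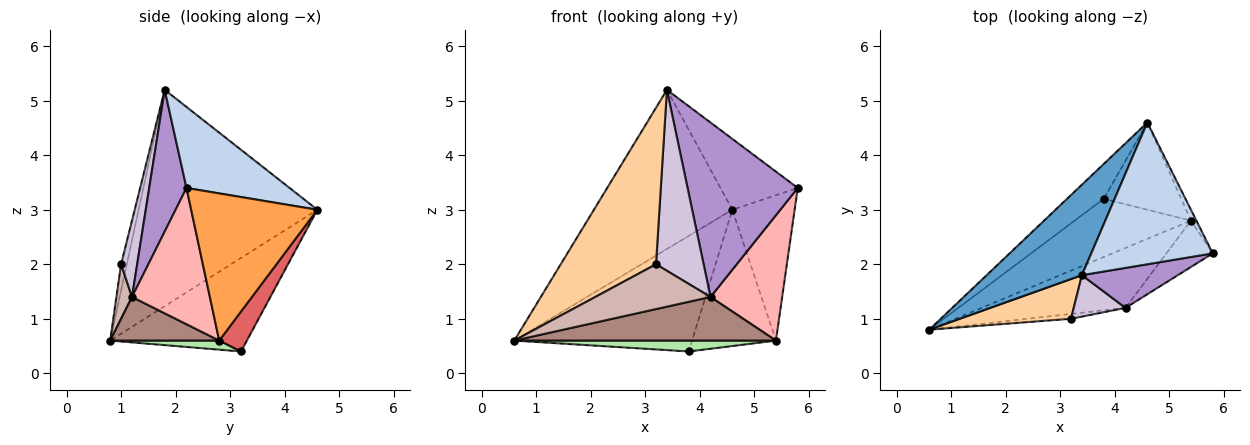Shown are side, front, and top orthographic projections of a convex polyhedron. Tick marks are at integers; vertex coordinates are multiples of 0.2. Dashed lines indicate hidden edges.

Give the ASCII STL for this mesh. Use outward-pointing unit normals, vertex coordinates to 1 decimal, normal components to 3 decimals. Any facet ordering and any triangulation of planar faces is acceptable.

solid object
 facet normal -0.747 0.578 0.329
  outer loop
   vertex 3.4 1.8 5.2
   vertex 4.6 4.6 3.0
   vertex 0.6 0.8 0.6
  endloop
 endfacet
 facet normal 0.512 0.384 0.768
  outer loop
   vertex 3.4 1.8 5.2
   vertex 5.8 2.2 3.4
   vertex 4.6 4.6 3.0
  endloop
 endfacet
 facet normal 0.896 0.443 -0.033
  outer loop
   vertex 5.4 2.8 0.6
   vertex 4.6 4.6 3.0
   vertex 5.8 2.2 3.4
  endloop
 endfacet
 facet normal -0.058 -0.968 0.246
  outer loop
   vertex 3.2 1.0 2.0
   vertex 3.4 1.8 5.2
   vertex 0.6 0.8 0.6
  endloop
 endfacet
 facet normal -0.593 0.771 -0.233
  outer loop
   vertex 3.8 3.2 0.4
   vertex 0.6 0.8 0.6
   vertex 4.6 4.6 3.0
  endloop
 endfacet
 facet normal 0.077 -0.184 -0.980
  outer loop
   vertex 3.8 3.2 0.4
   vertex 5.4 2.8 0.6
   vertex 0.6 0.8 0.6
  endloop
 endfacet
 facet normal 0.268 0.812 -0.519
  outer loop
   vertex 3.8 3.2 0.4
   vertex 4.6 4.6 3.0
   vertex 5.4 2.8 0.6
  endloop
 endfacet
 facet normal 0.714 -0.657 -0.243
  outer loop
   vertex 4.2 1.2 1.4
   vertex 5.4 2.8 0.6
   vertex 5.8 2.2 3.4
  endloop
 endfacet
 facet normal 0.313 -0.926 0.212
  outer loop
   vertex 4.2 1.2 1.4
   vertex 5.8 2.2 3.4
   vertex 3.4 1.8 5.2
  endloop
 endfacet
 facet normal 0.312 -0.926 0.212
  outer loop
   vertex 4.2 1.2 1.4
   vertex 3.4 1.8 5.2
   vertex 3.2 1.0 2.0
  endloop
 endfacet
 facet normal 0.238 -0.571 -0.785
  outer loop
   vertex 4.2 1.2 1.4
   vertex 0.6 0.8 0.6
   vertex 5.4 2.8 0.6
  endloop
 endfacet
 facet normal 0.133 -0.985 -0.107
  outer loop
   vertex 4.2 1.2 1.4
   vertex 3.2 1.0 2.0
   vertex 0.6 0.8 0.6
  endloop
 endfacet
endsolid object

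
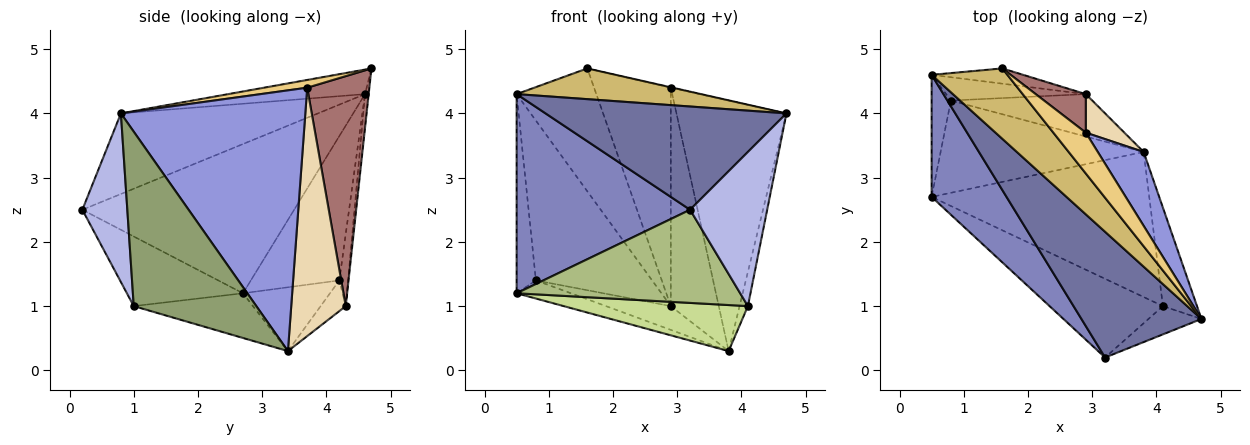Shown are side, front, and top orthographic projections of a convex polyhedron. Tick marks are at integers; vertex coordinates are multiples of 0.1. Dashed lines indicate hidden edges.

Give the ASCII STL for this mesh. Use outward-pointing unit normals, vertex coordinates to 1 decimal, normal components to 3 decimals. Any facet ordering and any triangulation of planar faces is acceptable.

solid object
 facet normal -0.461 -0.563 0.686
  outer loop
   vertex 3.2 0.2 2.5
   vertex 4.7 0.8 4.0
   vertex 0.5 4.6 4.3
  endloop
 endfacet
 facet normal -0.721 -0.591 0.362
  outer loop
   vertex 0.5 2.7 1.2
   vertex 3.2 0.2 2.5
   vertex 0.5 4.6 4.3
  endloop
 endfacet
 facet normal 0.849 0.506 0.149
  outer loop
   vertex 2.9 3.7 4.4
   vertex 4.7 0.8 4.0
   vertex 3.8 3.4 0.3
  endloop
 endfacet
 facet normal 0.498 -0.853 -0.156
  outer loop
   vertex 4.1 1.0 1.0
   vertex 4.7 0.8 4.0
   vertex 3.2 0.2 2.5
  endloop
 endfacet
 facet normal 0.979 0.067 -0.191
  outer loop
   vertex 4.1 1.0 1.0
   vertex 3.8 3.4 0.3
   vertex 4.7 0.8 4.0
  endloop
 endfacet
 facet normal -0.369 -0.710 -0.600
  outer loop
   vertex 4.1 1.0 1.0
   vertex 3.2 0.2 2.5
   vertex 0.5 2.7 1.2
  endloop
 endfacet
 facet normal -0.192 -0.297 -0.935
  outer loop
   vertex 4.1 1.0 1.0
   vertex 0.5 2.7 1.2
   vertex 3.8 3.4 0.3
  endloop
 endfacet
 facet normal -0.969 0.211 -0.129
  outer loop
   vertex 0.8 4.2 1.4
   vertex 0.5 2.7 1.2
   vertex 0.5 4.6 4.3
  endloop
 endfacet
 facet normal -0.295 0.184 -0.938
  outer loop
   vertex 0.8 4.2 1.4
   vertex 3.8 3.4 0.3
   vertex 0.5 2.7 1.2
  endloop
 endfacet
 facet normal -0.285 -0.384 0.878
  outer loop
   vertex 1.6 4.7 4.7
   vertex 0.5 4.6 4.3
   vertex 4.7 0.8 4.0
  endloop
 endfacet
 facet normal 0.232 0.010 0.973
  outer loop
   vertex 1.6 4.7 4.7
   vertex 4.7 0.8 4.0
   vertex 2.9 3.7 4.4
  endloop
 endfacet
 facet normal 0.746 0.656 0.116
  outer loop
   vertex 2.9 4.3 1.0
   vertex 2.9 3.7 4.4
   vertex 3.8 3.4 0.3
  endloop
 endfacet
 facet normal 0.624 0.770 0.136
  outer loop
   vertex 2.9 4.3 1.0
   vertex 1.6 4.7 4.7
   vertex 2.9 3.7 4.4
  endloop
 endfacet
 facet normal -0.186 0.480 -0.857
  outer loop
   vertex 2.9 4.3 1.0
   vertex 3.8 3.4 0.3
   vertex 0.8 4.2 1.4
  endloop
 endfacet
 facet normal -0.074 0.987 -0.144
  outer loop
   vertex 2.9 4.3 1.0
   vertex 0.8 4.2 1.4
   vertex 0.5 4.6 4.3
  endloop
 endfacet
 facet normal -0.045 0.991 -0.123
  outer loop
   vertex 2.9 4.3 1.0
   vertex 0.5 4.6 4.3
   vertex 1.6 4.7 4.7
  endloop
 endfacet
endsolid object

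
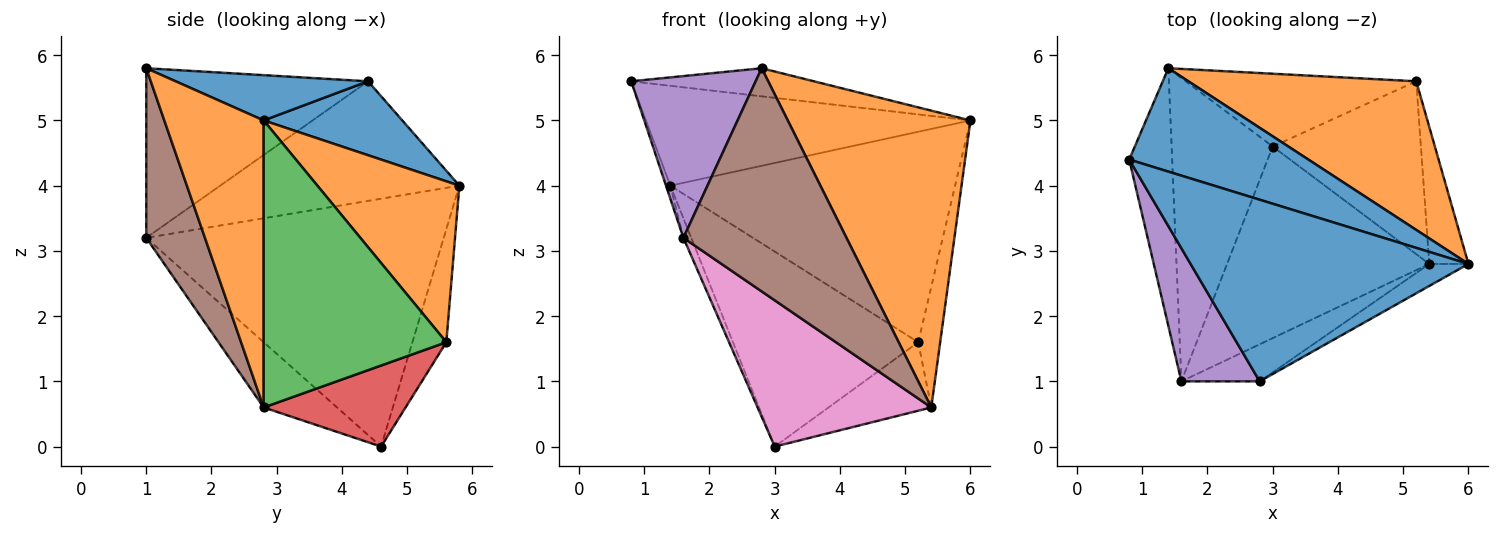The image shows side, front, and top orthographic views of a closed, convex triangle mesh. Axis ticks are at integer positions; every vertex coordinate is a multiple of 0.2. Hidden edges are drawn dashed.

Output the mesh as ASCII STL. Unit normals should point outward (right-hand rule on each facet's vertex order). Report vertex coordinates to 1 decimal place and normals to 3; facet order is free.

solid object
 facet normal 0.159 0.151 0.976
  outer loop
   vertex 2.8 1.0 5.8
   vertex 6.0 2.8 5.0
   vertex 0.8 4.4 5.6
  endloop
 endfacet
 facet normal 0.477 -0.877 -0.065
  outer loop
   vertex 5.4 2.8 0.6
   vertex 6.0 2.8 5.0
   vertex 2.8 1.0 5.8
  endloop
 endfacet
 facet normal 0.984 0.118 -0.134
  outer loop
   vertex 5.2 5.6 1.6
   vertex 6.0 2.8 5.0
   vertex 5.4 2.8 0.6
  endloop
 endfacet
 facet normal 0.453 0.328 -0.829
  outer loop
   vertex 5.2 5.6 1.6
   vertex 5.4 2.8 0.6
   vertex 3.0 4.6 0.0
  endloop
 endfacet
 facet normal -0.809 -0.454 0.373
  outer loop
   vertex 1.6 1.0 3.2
   vertex 2.8 1.0 5.8
   vertex 0.8 4.4 5.6
  endloop
 endfacet
 facet normal 0.335 -0.930 -0.154
  outer loop
   vertex 1.6 1.0 3.2
   vertex 5.4 2.8 0.6
   vertex 2.8 1.0 5.8
  endloop
 endfacet
 facet normal -0.248 -0.588 -0.770
  outer loop
   vertex 1.6 1.0 3.2
   vertex 3.0 4.6 0.0
   vertex 5.4 2.8 0.6
  endloop
 endfacet
 facet normal -0.169 0.923 -0.345
  outer loop
   vertex 1.4 5.8 4.0
   vertex 5.2 5.6 1.6
   vertex 3.0 4.6 0.0
  endloop
 endfacet
 facet normal -0.941 0.017 -0.338
  outer loop
   vertex 1.4 5.8 4.0
   vertex 1.6 1.0 3.2
   vertex 0.8 4.4 5.6
  endloop
 endfacet
 facet normal -0.926 0.024 -0.378
  outer loop
   vertex 1.4 5.8 4.0
   vertex 3.0 4.6 0.0
   vertex 1.6 1.0 3.2
  endloop
 endfacet
 facet normal 0.285 0.666 0.689
  outer loop
   vertex 1.4 5.8 4.0
   vertex 0.8 4.4 5.6
   vertex 6.0 2.8 5.0
  endloop
 endfacet
 facet normal 0.377 0.756 0.534
  outer loop
   vertex 1.4 5.8 4.0
   vertex 6.0 2.8 5.0
   vertex 5.2 5.6 1.6
  endloop
 endfacet
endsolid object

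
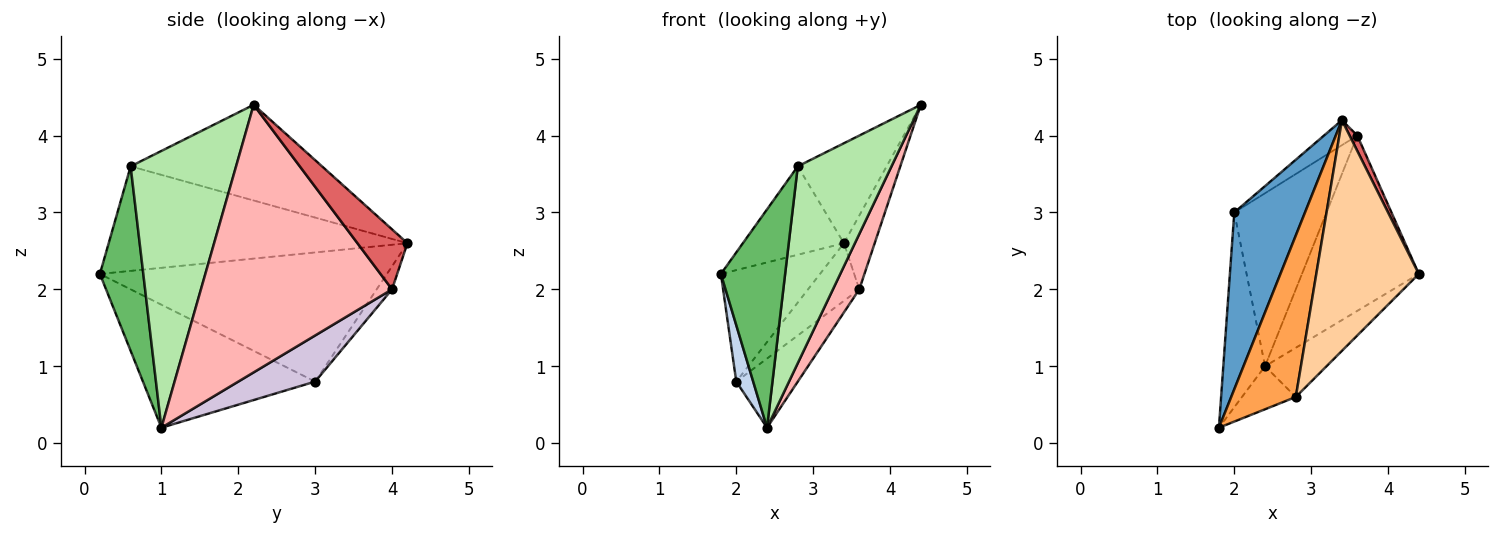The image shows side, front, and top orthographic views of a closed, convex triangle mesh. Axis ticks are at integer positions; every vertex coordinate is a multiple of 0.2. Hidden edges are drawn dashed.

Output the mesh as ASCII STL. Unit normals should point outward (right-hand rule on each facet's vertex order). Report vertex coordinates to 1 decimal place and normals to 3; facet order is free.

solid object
 facet normal -0.839 0.290 0.460
  outer loop
   vertex 2.0 3.0 0.8
   vertex 1.8 0.2 2.2
   vertex 3.4 4.2 2.6
  endloop
 endfacet
 facet normal -0.943 -0.093 -0.320
  outer loop
   vertex 2.0 3.0 0.8
   vertex 2.4 1.0 0.2
   vertex 1.8 0.2 2.2
  endloop
 endfacet
 facet normal -0.818 0.277 0.505
  outer loop
   vertex 2.8 0.6 3.6
   vertex 3.4 4.2 2.6
   vertex 1.8 0.2 2.2
  endloop
 endfacet
 facet normal -0.650 0.302 0.697
  outer loop
   vertex 2.8 0.6 3.6
   vertex 4.4 2.2 4.4
   vertex 3.4 4.2 2.6
  endloop
 endfacet
 facet normal 0.553 -0.818 -0.161
  outer loop
   vertex 2.8 0.6 3.6
   vertex 1.8 0.2 2.2
   vertex 2.4 1.0 0.2
  endloop
 endfacet
 facet normal 0.737 -0.655 -0.164
  outer loop
   vertex 2.8 0.6 3.6
   vertex 2.4 1.0 0.2
   vertex 4.4 2.2 4.4
  endloop
 endfacet
 facet normal 0.847 0.521 0.109
  outer loop
   vertex 3.6 4.0 2.0
   vertex 3.4 4.2 2.6
   vertex 4.4 2.2 4.4
  endloop
 endfacet
 facet normal 0.909 -0.125 -0.397
  outer loop
   vertex 3.6 4.0 2.0
   vertex 4.4 2.2 4.4
   vertex 2.4 1.0 0.2
  endloop
 endfacet
 facet normal -0.265 0.885 -0.383
  outer loop
   vertex 3.6 4.0 2.0
   vertex 2.0 3.0 0.8
   vertex 3.4 4.2 2.6
  endloop
 endfacet
 facet normal 0.421 0.337 -0.842
  outer loop
   vertex 3.6 4.0 2.0
   vertex 2.4 1.0 0.2
   vertex 2.0 3.0 0.8
  endloop
 endfacet
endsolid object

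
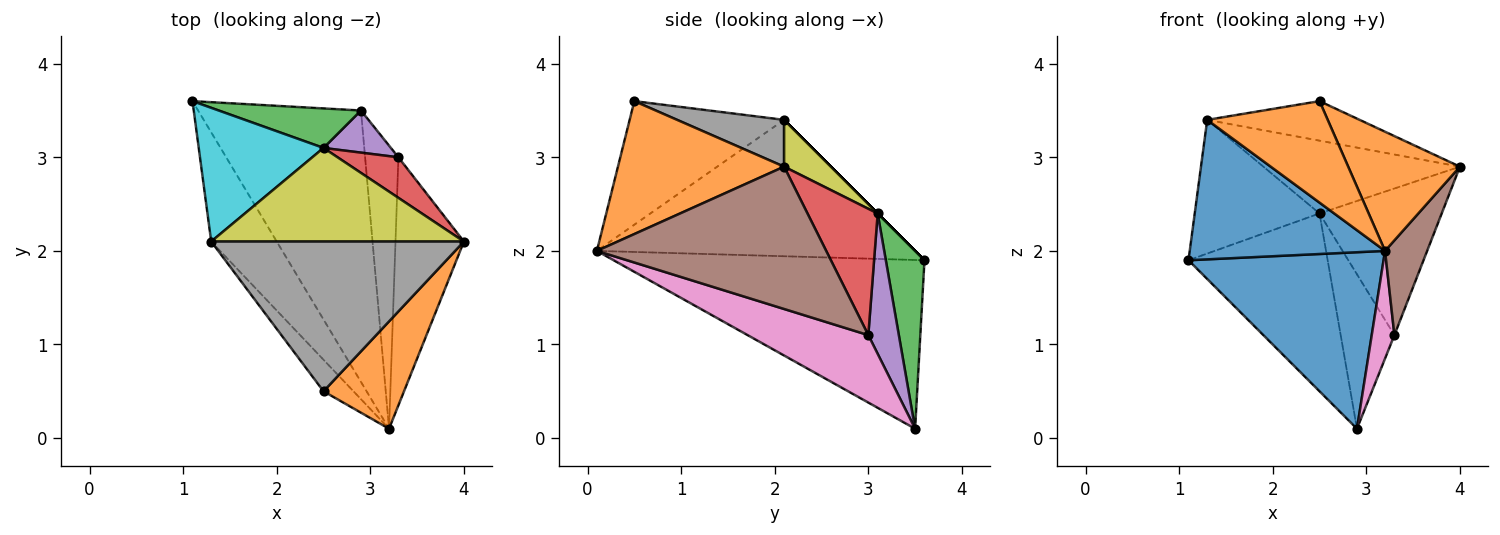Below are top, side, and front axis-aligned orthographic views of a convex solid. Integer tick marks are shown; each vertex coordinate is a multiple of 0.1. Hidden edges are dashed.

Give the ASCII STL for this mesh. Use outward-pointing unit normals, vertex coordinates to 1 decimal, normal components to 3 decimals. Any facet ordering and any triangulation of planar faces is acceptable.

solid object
 facet normal -0.656 -0.412 -0.633
  outer loop
   vertex 2.9 3.5 0.1
   vertex 3.2 0.1 2.0
   vertex 1.1 3.6 1.9
  endloop
 endfacet
 facet normal 0.741 -0.499 0.449
  outer loop
   vertex 2.5 0.5 3.6
   vertex 3.2 0.1 2.0
   vertex 4.0 2.1 2.9
  endloop
 endfacet
 facet normal 0.262 0.942 0.209
  outer loop
   vertex 2.5 3.1 2.4
   vertex 2.9 3.5 0.1
   vertex 1.1 3.6 1.9
  endloop
 endfacet
 facet normal 0.484 0.843 0.233
  outer loop
   vertex 3.3 3.0 1.1
   vertex 2.5 3.1 2.4
   vertex 4.0 2.1 2.9
  endloop
 endfacet
 facet normal 0.481 0.846 0.231
  outer loop
   vertex 3.3 3.0 1.1
   vertex 2.9 3.5 0.1
   vertex 2.5 3.1 2.4
  endloop
 endfacet
 facet normal 0.889 -0.163 -0.427
  outer loop
   vertex 3.3 3.0 1.1
   vertex 4.0 2.1 2.9
   vertex 3.2 0.1 2.0
  endloop
 endfacet
 facet normal 0.884 -0.166 -0.437
  outer loop
   vertex 3.3 3.0 1.1
   vertex 3.2 0.1 2.0
   vertex 2.9 3.5 0.1
  endloop
 endfacet
 facet normal 0.176 0.251 0.952
  outer loop
   vertex 1.3 2.1 3.4
   vertex 2.5 0.5 3.6
   vertex 4.0 2.1 2.9
  endloop
 endfacet
 facet normal 0.145 0.607 0.781
  outer loop
   vertex 1.3 2.1 3.4
   vertex 4.0 2.1 2.9
   vertex 2.5 3.1 2.4
  endloop
 endfacet
 facet normal 0.000 0.707 0.707
  outer loop
   vertex 1.3 2.1 3.4
   vertex 2.5 3.1 2.4
   vertex 1.1 3.6 1.9
  endloop
 endfacet
 facet normal -0.789 -0.484 -0.379
  outer loop
   vertex 1.3 2.1 3.4
   vertex 1.1 3.6 1.9
   vertex 3.2 0.1 2.0
  endloop
 endfacet
 facet normal -0.774 -0.604 -0.188
  outer loop
   vertex 1.3 2.1 3.4
   vertex 3.2 0.1 2.0
   vertex 2.5 0.5 3.6
  endloop
 endfacet
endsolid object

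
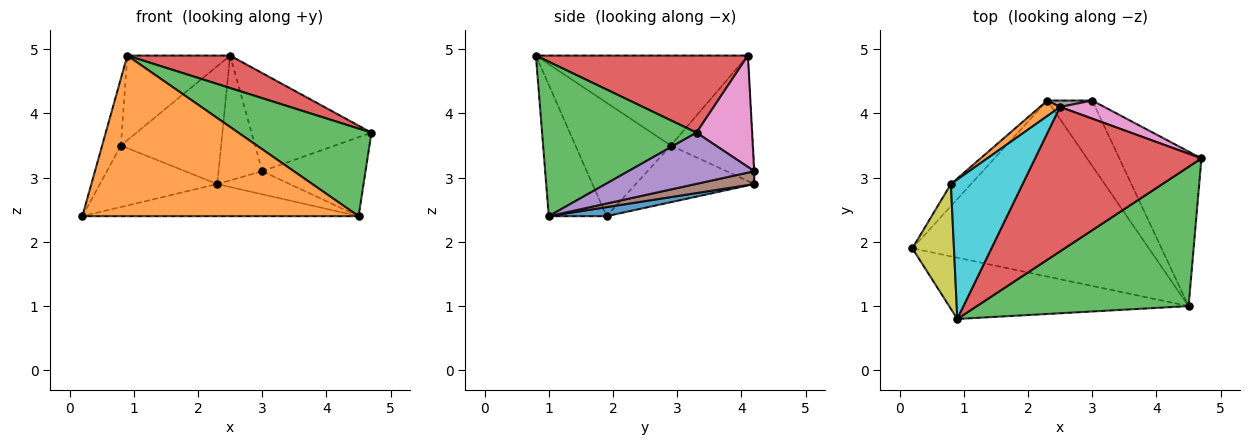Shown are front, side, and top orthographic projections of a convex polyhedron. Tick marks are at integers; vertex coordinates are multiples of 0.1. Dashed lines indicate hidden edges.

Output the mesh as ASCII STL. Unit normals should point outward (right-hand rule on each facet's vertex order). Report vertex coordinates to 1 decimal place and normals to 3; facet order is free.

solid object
 facet normal 0.038 0.179 -0.983
  outer loop
   vertex 4.5 1.0 2.4
   vertex 0.2 1.9 2.4
   vertex 2.3 4.2 2.9
  endloop
 endfacet
 facet normal -0.192 -0.917 -0.350
  outer loop
   vertex 4.5 1.0 2.4
   vertex 0.9 0.8 4.9
   vertex 0.2 1.9 2.4
  endloop
 endfacet
 facet normal 0.525 -0.453 0.720
  outer loop
   vertex 4.5 1.0 2.4
   vertex 4.7 3.3 3.7
   vertex 0.9 0.8 4.9
  endloop
 endfacet
 facet normal 0.412 -0.200 0.889
  outer loop
   vertex 2.5 4.1 4.9
   vertex 0.9 0.8 4.9
   vertex 4.7 3.3 3.7
  endloop
 endfacet
 facet normal 0.485 0.398 -0.779
  outer loop
   vertex 3.0 4.2 3.1
   vertex 4.7 3.3 3.7
   vertex 4.5 1.0 2.4
  endloop
 endfacet
 facet normal 0.260 0.321 -0.911
  outer loop
   vertex 3.0 4.2 3.1
   vertex 4.5 1.0 2.4
   vertex 2.3 4.2 2.9
  endloop
 endfacet
 facet normal 0.415 0.895 0.165
  outer loop
   vertex 3.0 4.2 3.1
   vertex 2.5 4.1 4.9
   vertex 4.7 3.3 3.7
  endloop
 endfacet
 facet normal -0.015 0.999 0.051
  outer loop
   vertex 3.0 4.2 3.1
   vertex 2.3 4.2 2.9
   vertex 2.5 4.1 4.9
  endloop
 endfacet
 facet normal -0.923 0.182 0.338
  outer loop
   vertex 0.8 2.9 3.5
   vertex 0.2 1.9 2.4
   vertex 0.9 0.8 4.9
  endloop
 endfacet
 facet normal -0.731 0.354 0.584
  outer loop
   vertex 0.8 2.9 3.5
   vertex 0.9 0.8 4.9
   vertex 2.5 4.1 4.9
  endloop
 endfacet
 facet normal -0.689 0.682 -0.244
  outer loop
   vertex 0.8 2.9 3.5
   vertex 2.3 4.2 2.9
   vertex 0.2 1.9 2.4
  endloop
 endfacet
 facet normal -0.628 0.772 0.101
  outer loop
   vertex 0.8 2.9 3.5
   vertex 2.5 4.1 4.9
   vertex 2.3 4.2 2.9
  endloop
 endfacet
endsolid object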